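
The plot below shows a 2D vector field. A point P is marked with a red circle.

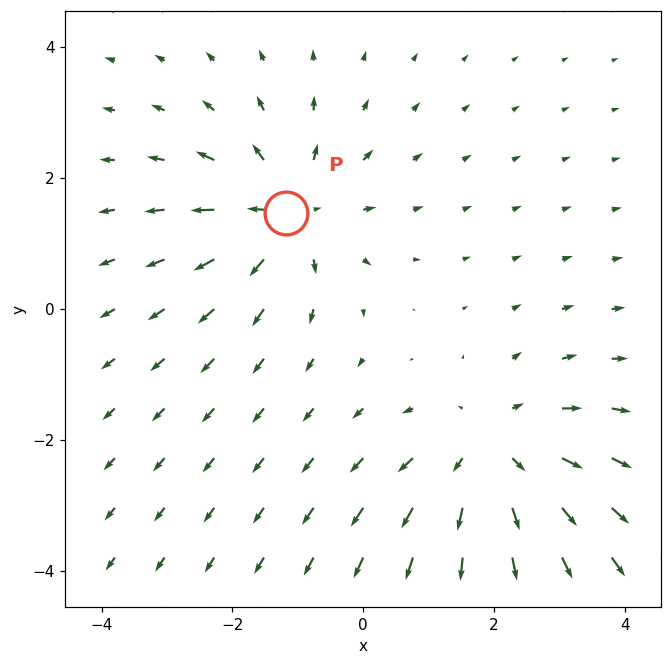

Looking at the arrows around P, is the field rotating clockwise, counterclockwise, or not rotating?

Near P at (-1.2, 1.5) the arrows show no circulation. The curl there is ≈0.

not rotating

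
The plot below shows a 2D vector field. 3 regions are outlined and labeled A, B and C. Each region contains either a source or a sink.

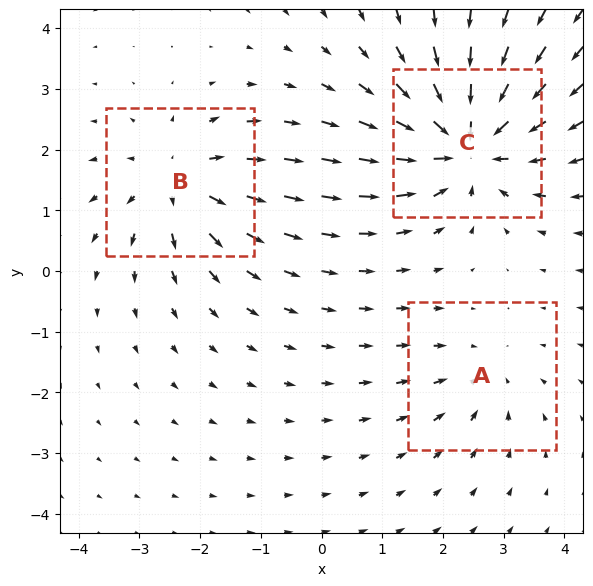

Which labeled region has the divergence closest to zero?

A

Divergence at each region's feature centre — A: about -2, B: about +3, C: about -5. Region A is closest to zero.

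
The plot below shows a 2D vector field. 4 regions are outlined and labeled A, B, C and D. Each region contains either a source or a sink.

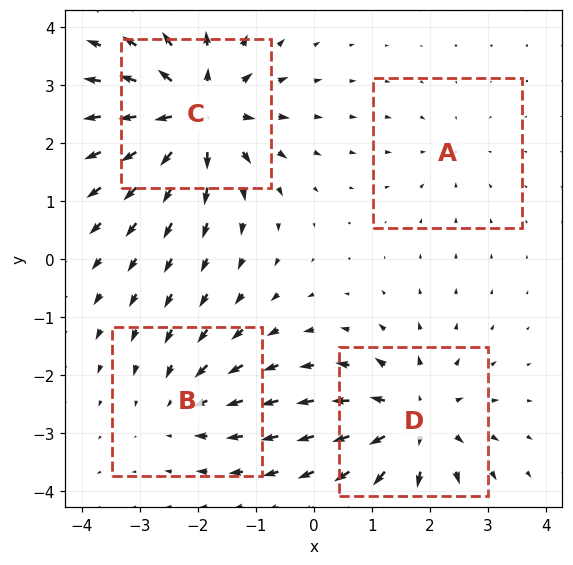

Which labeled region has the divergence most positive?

Divergence at each region's feature centre — A: about -2, B: about -4, C: about +8, D: about +6. Region C is most positive.

C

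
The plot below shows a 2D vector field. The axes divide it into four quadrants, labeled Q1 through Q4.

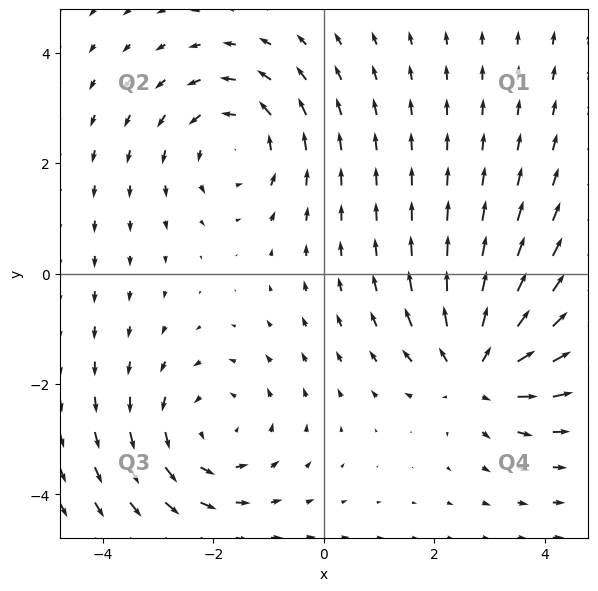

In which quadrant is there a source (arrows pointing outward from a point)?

The source sits at approximately (2.8, -1.8), which lies in quadrant Q4. The divergence there is about +4, positive as expected for a source.

Q4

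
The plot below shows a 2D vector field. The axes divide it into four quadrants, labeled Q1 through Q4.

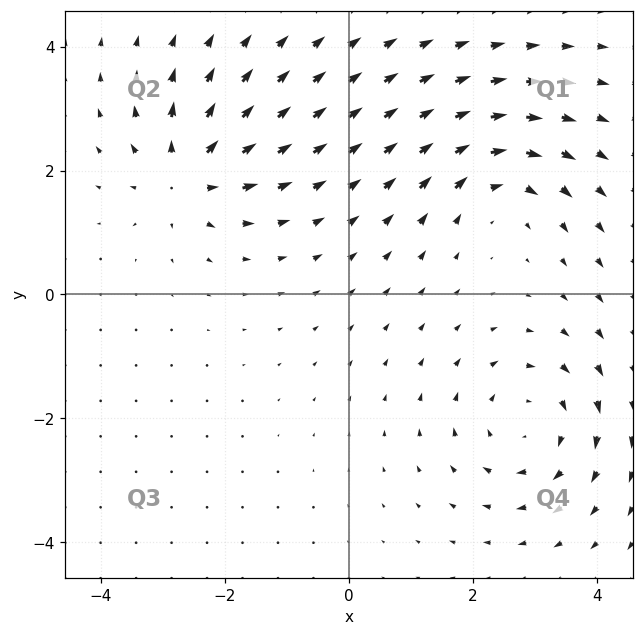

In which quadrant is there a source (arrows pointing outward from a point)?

The source sits at approximately (-2.6, 1.9), which lies in quadrant Q2. The divergence there is about +5, positive as expected for a source.

Q2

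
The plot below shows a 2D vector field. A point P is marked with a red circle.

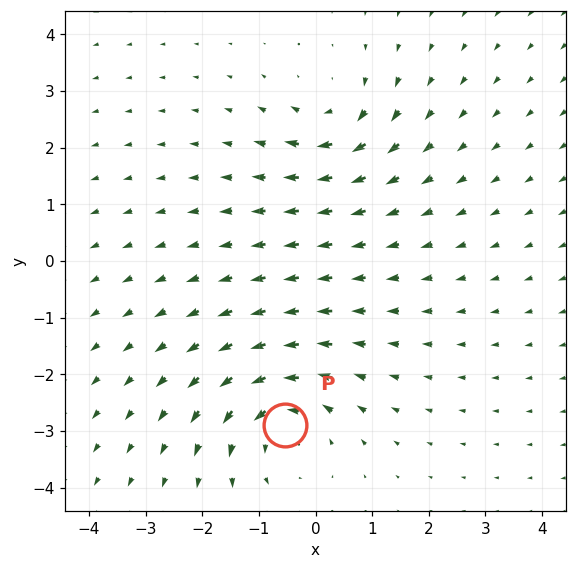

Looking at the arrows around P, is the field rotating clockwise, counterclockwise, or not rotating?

counterclockwise

Near P at (-0.5, -2.9) the arrows circulate counterclockwise. The curl (z-component) there is about +4; positive curl means counterclockwise rotation.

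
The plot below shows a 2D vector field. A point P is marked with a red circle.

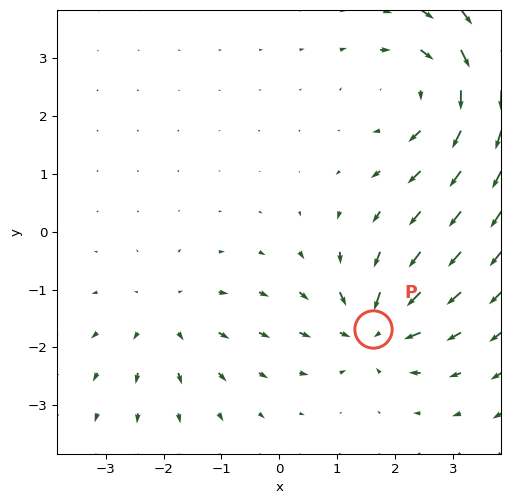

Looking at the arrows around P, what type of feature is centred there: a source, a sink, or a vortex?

sink

At P (1.6, -1.7) the arrows converge inward. Divergence about -5, curl ≈0 — negative divergence with near-zero curl is a sink.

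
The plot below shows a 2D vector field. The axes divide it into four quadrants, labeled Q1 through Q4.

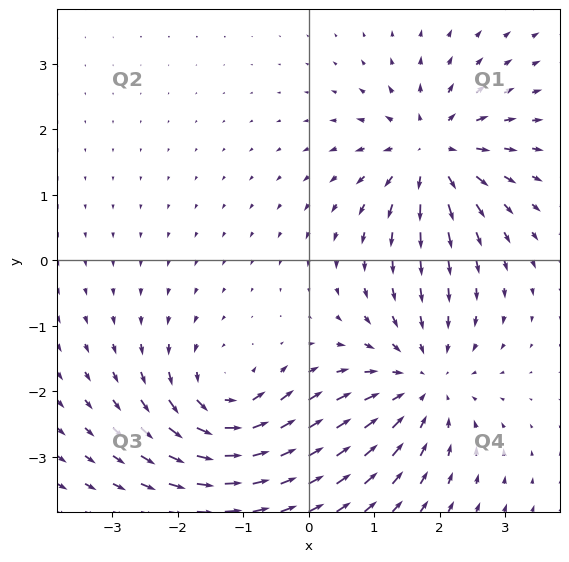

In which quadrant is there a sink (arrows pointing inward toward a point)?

The sink sits at approximately (1.7, -1.9), which lies in quadrant Q4. The divergence there is about -4, negative as expected for a sink.

Q4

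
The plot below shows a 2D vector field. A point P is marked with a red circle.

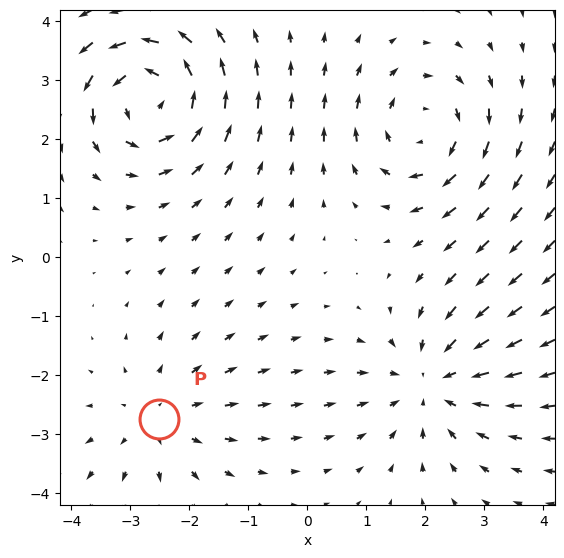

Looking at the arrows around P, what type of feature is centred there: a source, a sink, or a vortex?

source

At P (-2.5, -2.8) the arrows spread outward. Divergence about +2, curl ≈0 — positive divergence with near-zero curl is a source.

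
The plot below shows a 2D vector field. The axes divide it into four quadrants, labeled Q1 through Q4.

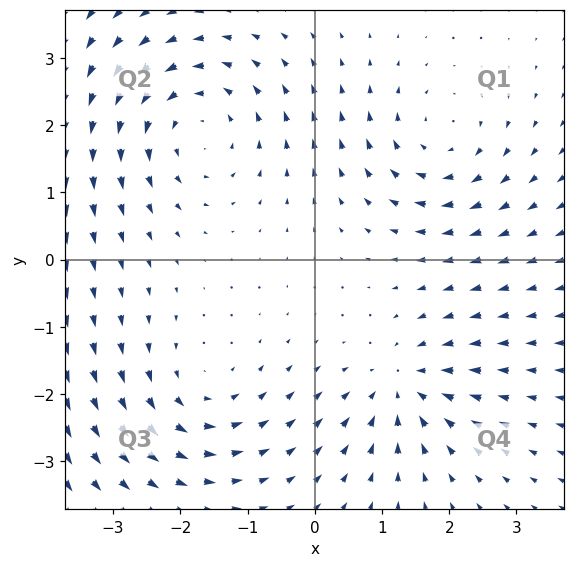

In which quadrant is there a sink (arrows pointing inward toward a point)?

The sink sits at approximately (1.3, -1.9), which lies in quadrant Q4. The divergence there is about -5, negative as expected for a sink.

Q4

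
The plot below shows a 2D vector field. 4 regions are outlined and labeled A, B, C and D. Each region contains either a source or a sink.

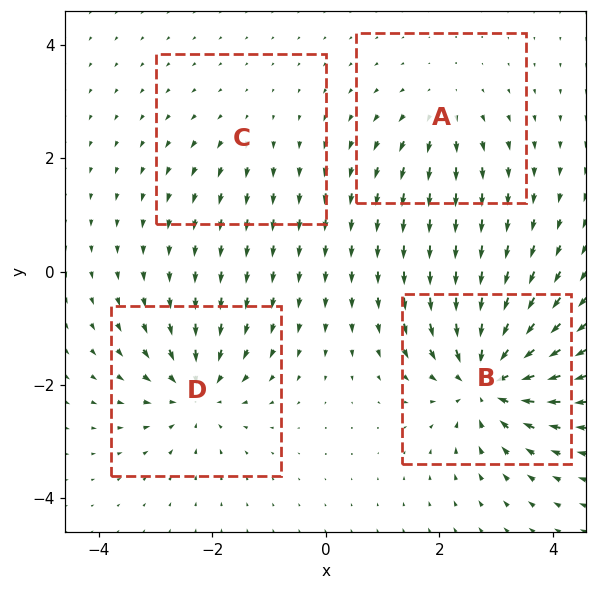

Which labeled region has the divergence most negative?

Divergence at each region's feature centre — A: about +4, B: about -8, C: about +2, D: about -6. Region B is most negative.

B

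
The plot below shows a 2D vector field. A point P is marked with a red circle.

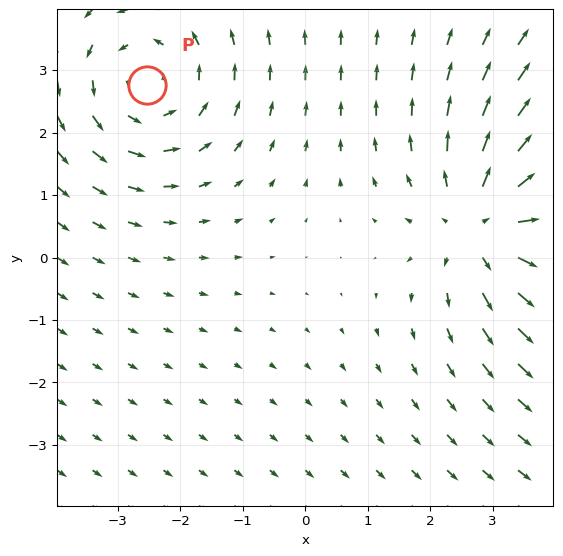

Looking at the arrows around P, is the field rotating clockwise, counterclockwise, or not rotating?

Near P at (-2.5, 2.8) the arrows circulate counterclockwise. The curl (z-component) there is about +2; positive curl means counterclockwise rotation.

counterclockwise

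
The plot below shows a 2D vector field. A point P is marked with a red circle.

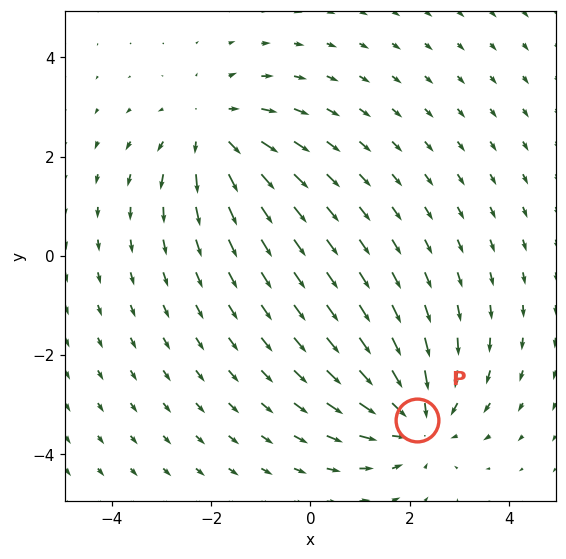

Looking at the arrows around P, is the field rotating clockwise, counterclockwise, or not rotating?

not rotating

Near P at (2.2, -3.3) the arrows show no circulation. The curl there is ≈0.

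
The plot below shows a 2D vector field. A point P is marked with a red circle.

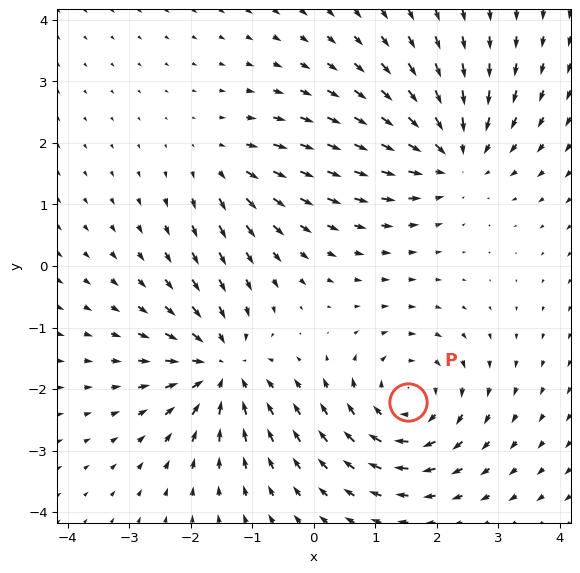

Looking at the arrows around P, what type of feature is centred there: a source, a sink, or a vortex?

At P (1.5, -2.2) the arrows circulate clockwise. Divergence ≈0, curl about -6 — near-zero divergence with nonzero curl is a vortex.

vortex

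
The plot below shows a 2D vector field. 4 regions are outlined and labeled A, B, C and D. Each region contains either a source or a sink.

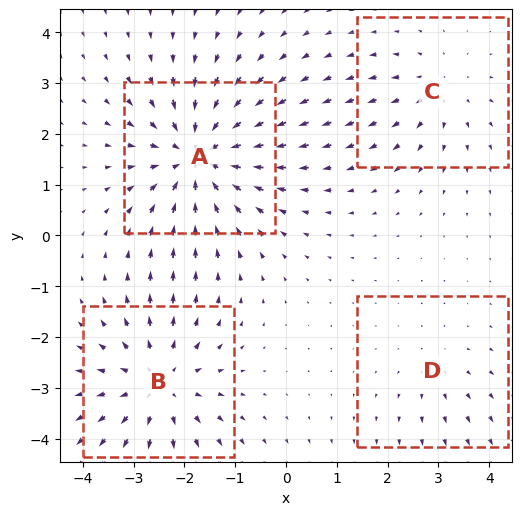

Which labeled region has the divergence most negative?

A

Divergence at each region's feature centre — A: about -6, B: about +5, C: about +3, D: about +2. Region A is most negative.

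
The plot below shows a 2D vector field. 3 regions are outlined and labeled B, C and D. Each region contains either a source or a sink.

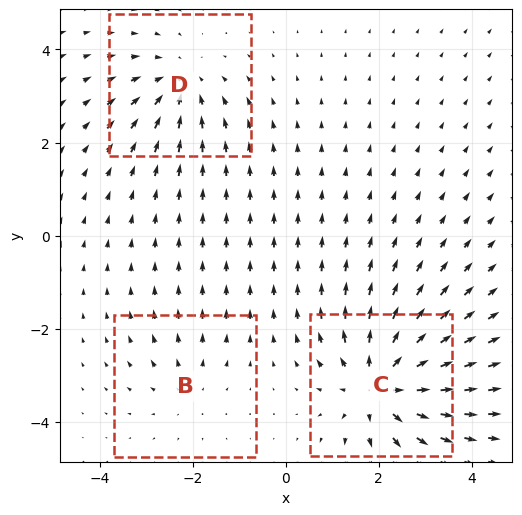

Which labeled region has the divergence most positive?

Divergence at each region's feature centre — B: about +2, C: about +5, D: about -3. Region C is most positive.

C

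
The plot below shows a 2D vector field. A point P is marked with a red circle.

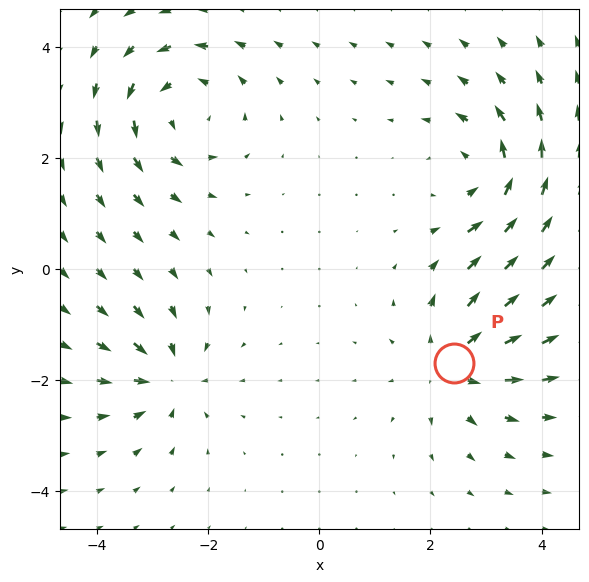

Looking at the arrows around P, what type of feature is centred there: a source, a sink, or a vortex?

source

At P (2.4, -1.7) the arrows spread outward. Divergence about +5, curl ≈0 — positive divergence with near-zero curl is a source.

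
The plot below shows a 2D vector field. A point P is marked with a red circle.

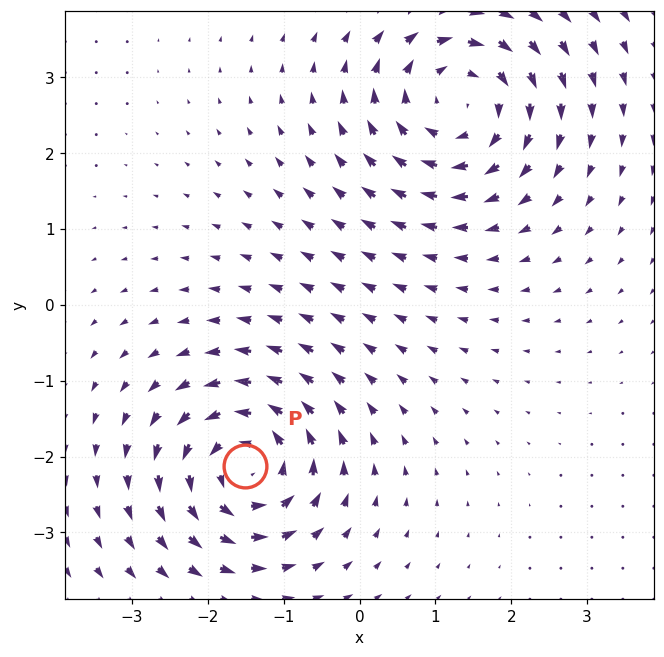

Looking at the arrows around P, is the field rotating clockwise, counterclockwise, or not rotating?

Near P at (-1.5, -2.1) the arrows circulate counterclockwise. The curl (z-component) there is about +5; positive curl means counterclockwise rotation.

counterclockwise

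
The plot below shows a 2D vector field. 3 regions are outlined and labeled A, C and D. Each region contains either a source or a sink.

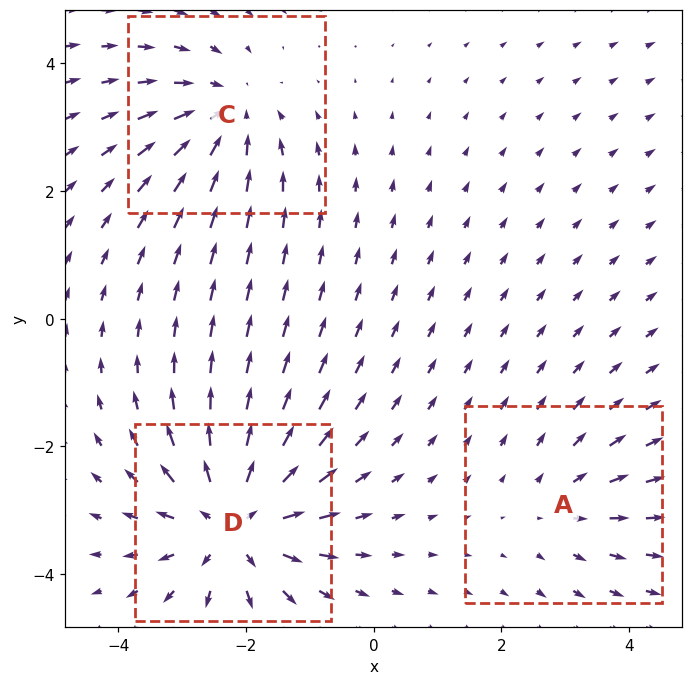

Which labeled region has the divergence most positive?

Divergence at each region's feature centre — A: about +2, C: about -3, D: about +5. Region D is most positive.

D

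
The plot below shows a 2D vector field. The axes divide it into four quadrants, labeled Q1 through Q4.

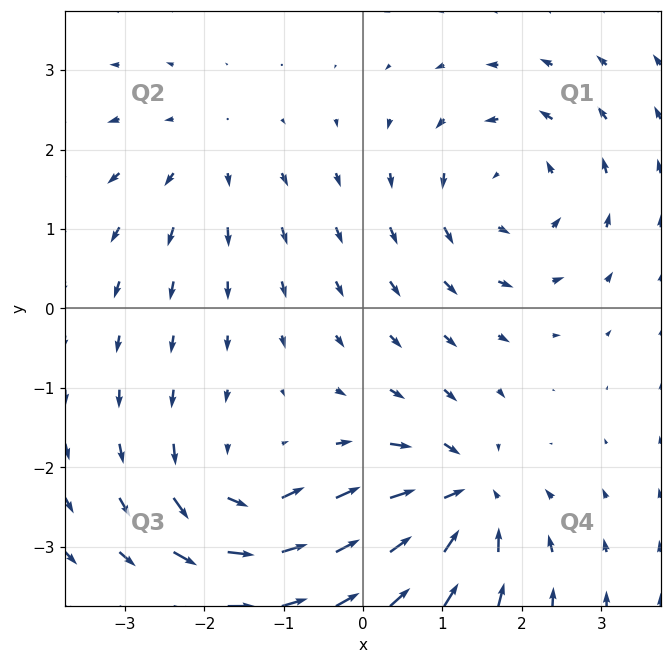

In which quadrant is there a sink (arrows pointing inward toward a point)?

Q4

The sink sits at approximately (1.3, -2.4), which lies in quadrant Q4. The divergence there is about -6, negative as expected for a sink.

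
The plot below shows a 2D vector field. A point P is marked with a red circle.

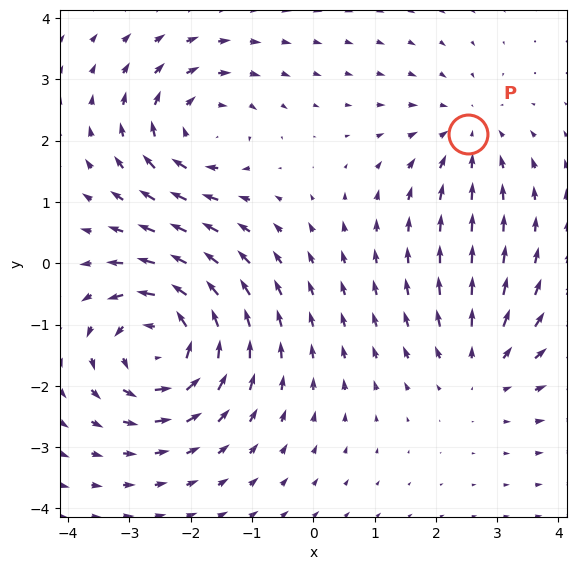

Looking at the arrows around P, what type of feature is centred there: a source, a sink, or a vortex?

sink

At P (2.5, 2.1) the arrows converge inward. Divergence about -3, curl ≈0 — negative divergence with near-zero curl is a sink.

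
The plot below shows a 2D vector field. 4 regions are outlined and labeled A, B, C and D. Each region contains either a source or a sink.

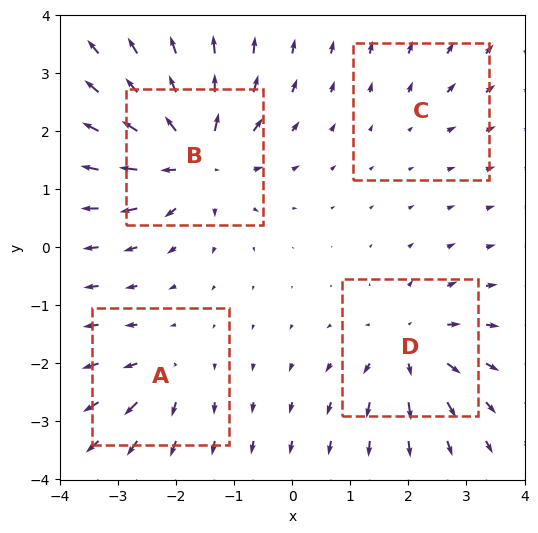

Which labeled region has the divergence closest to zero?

C

Divergence at each region's feature centre — A: about +4, B: about +9, C: about +2, D: about +6. Region C is closest to zero.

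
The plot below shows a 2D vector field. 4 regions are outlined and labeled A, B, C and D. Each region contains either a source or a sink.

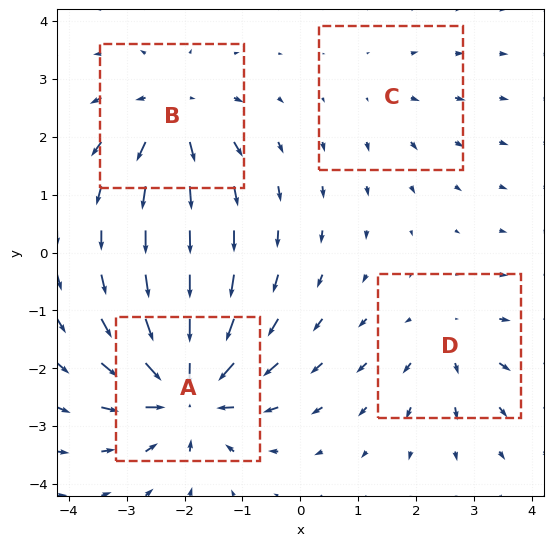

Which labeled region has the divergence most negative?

Divergence at each region's feature centre — A: about -9, B: about +6, C: about +2, D: about +4. Region A is most negative.

A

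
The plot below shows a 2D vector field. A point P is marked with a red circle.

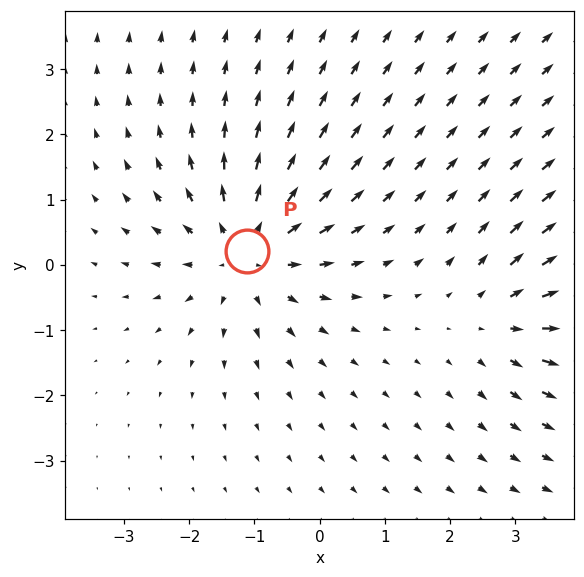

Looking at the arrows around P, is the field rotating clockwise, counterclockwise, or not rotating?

Near P at (-1.1, 0.2) the arrows show no circulation. The curl there is ≈0.

not rotating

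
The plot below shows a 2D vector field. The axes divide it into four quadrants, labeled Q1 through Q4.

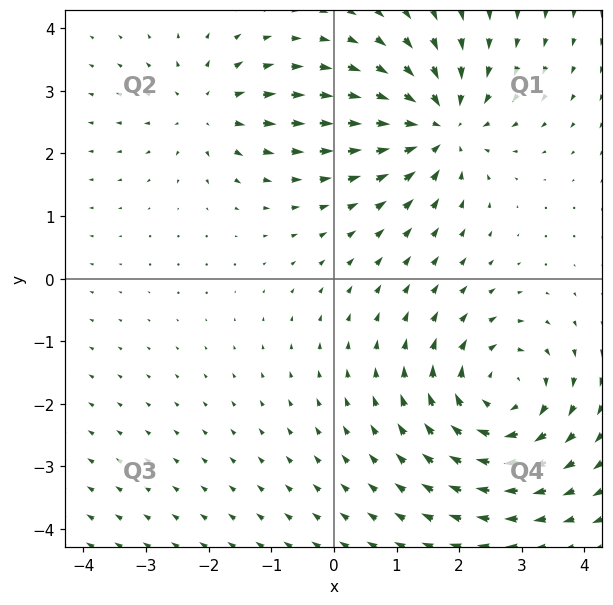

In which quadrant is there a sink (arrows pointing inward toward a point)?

The sink sits at approximately (1.7, 2.4), which lies in quadrant Q1. The divergence there is about -5, negative as expected for a sink.

Q1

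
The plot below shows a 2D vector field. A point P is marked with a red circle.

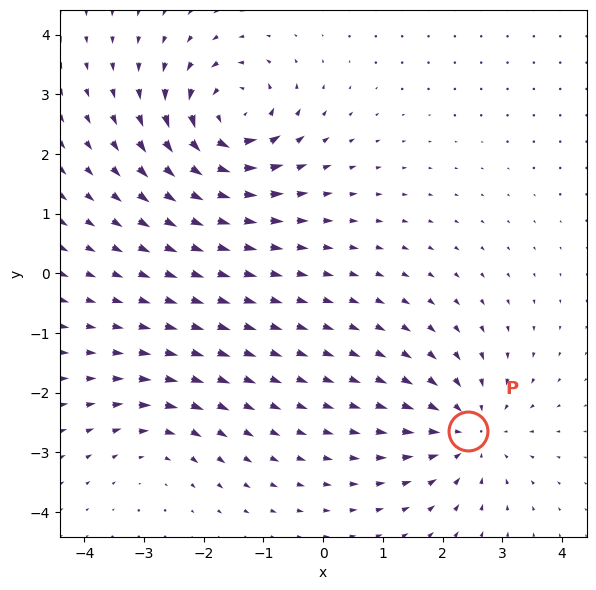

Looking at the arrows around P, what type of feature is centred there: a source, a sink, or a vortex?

At P (2.4, -2.6) the arrows converge inward. Divergence about -4, curl ≈0 — negative divergence with near-zero curl is a sink.

sink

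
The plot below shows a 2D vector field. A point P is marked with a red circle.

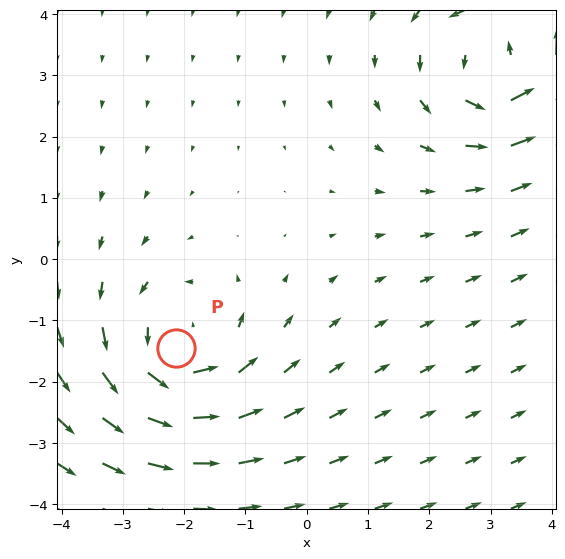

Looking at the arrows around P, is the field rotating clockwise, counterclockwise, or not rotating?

Near P at (-2.1, -1.4) the arrows circulate counterclockwise. The curl (z-component) there is about +5; positive curl means counterclockwise rotation.

counterclockwise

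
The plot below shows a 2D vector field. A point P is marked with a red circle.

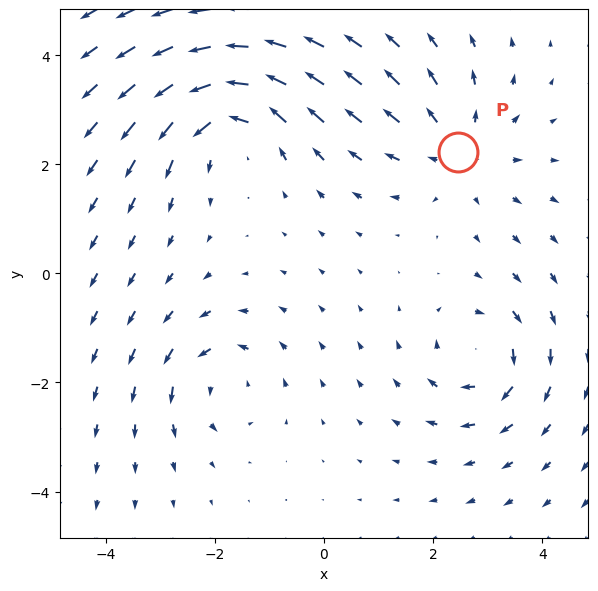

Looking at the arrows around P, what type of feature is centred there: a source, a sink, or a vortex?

At P (2.5, 2.2) the arrows spread outward. Divergence about +3, curl ≈0 — positive divergence with near-zero curl is a source.

source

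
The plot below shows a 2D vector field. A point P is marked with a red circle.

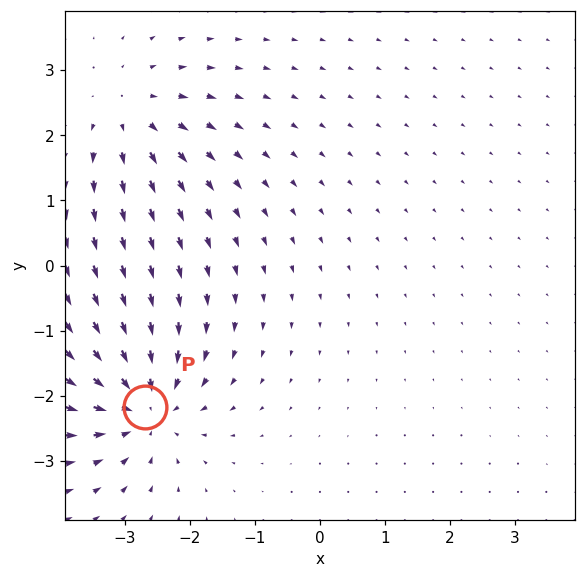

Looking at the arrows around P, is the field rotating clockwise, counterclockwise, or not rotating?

not rotating

Near P at (-2.7, -2.2) the arrows show no circulation. The curl there is ≈0.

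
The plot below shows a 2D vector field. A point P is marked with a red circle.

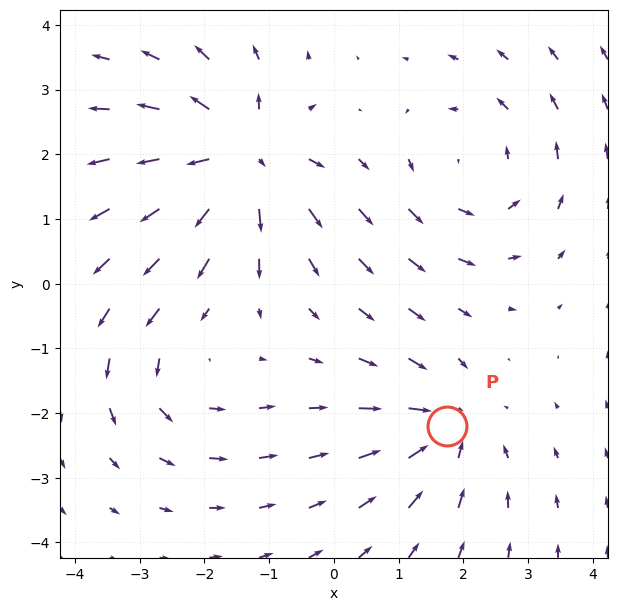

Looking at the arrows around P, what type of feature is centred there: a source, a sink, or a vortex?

At P (1.7, -2.2) the arrows converge inward. Divergence about -3, curl ≈0 — negative divergence with near-zero curl is a sink.

sink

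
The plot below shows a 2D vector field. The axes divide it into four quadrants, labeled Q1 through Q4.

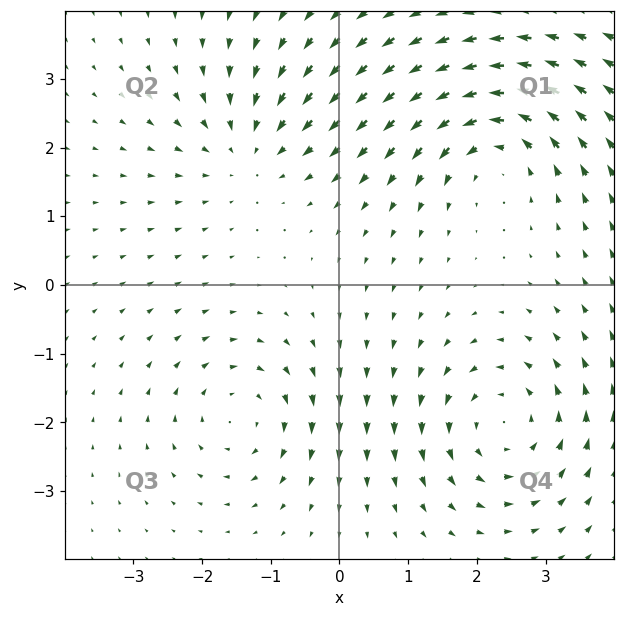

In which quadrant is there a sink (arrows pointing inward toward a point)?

The sink sits at approximately (-1.3, 2.0), which lies in quadrant Q2. The divergence there is about -3, negative as expected for a sink.

Q2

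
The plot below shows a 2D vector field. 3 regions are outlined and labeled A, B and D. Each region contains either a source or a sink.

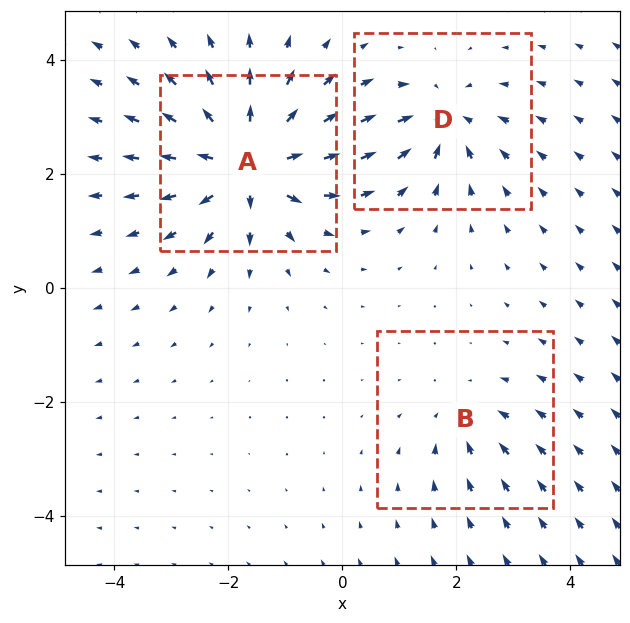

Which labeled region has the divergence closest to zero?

Divergence at each region's feature centre — A: about +6, B: about -2, D: about -4. Region B is closest to zero.

B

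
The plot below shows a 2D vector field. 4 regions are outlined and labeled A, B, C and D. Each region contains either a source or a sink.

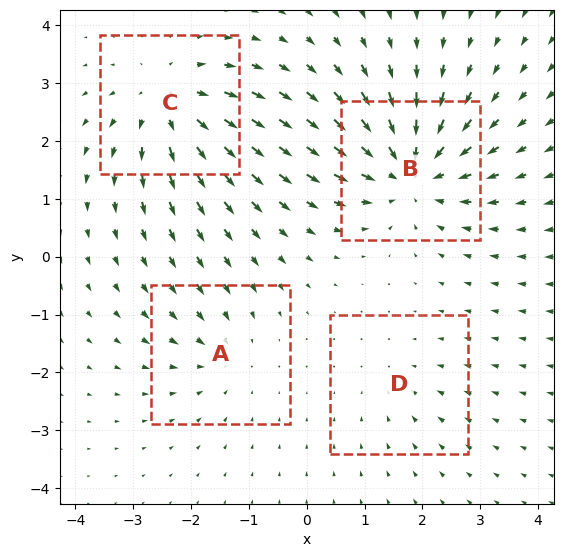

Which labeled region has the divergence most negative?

B

Divergence at each region's feature centre — A: about -3, B: about -6, C: about +5, D: about -2. Region B is most negative.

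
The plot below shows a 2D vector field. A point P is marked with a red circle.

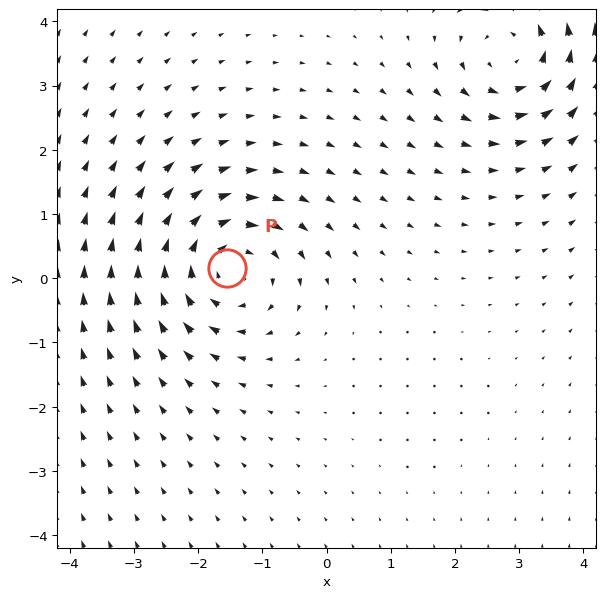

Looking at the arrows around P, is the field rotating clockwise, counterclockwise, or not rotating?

clockwise

Near P at (-1.6, 0.2) the arrows circulate clockwise. The curl (z-component) there is about -5; negative curl means clockwise rotation.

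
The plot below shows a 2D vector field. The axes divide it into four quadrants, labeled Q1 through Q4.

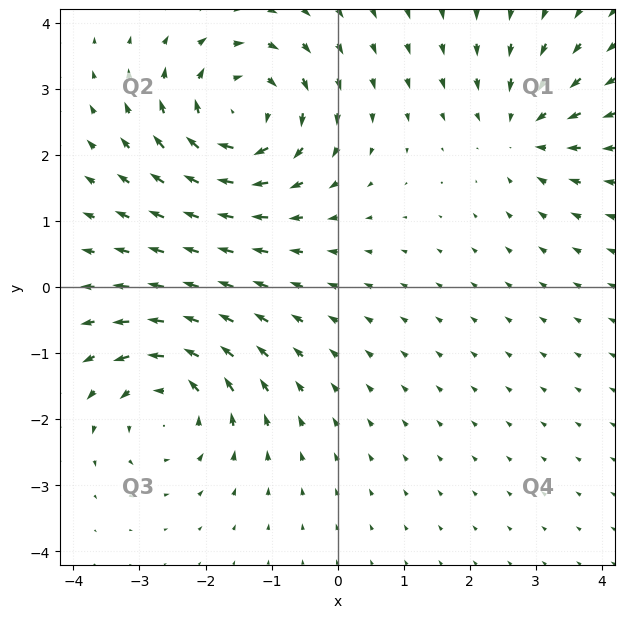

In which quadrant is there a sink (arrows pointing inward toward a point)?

Q1

The sink sits at approximately (2.8, 2.4), which lies in quadrant Q1. The divergence there is about -3, negative as expected for a sink.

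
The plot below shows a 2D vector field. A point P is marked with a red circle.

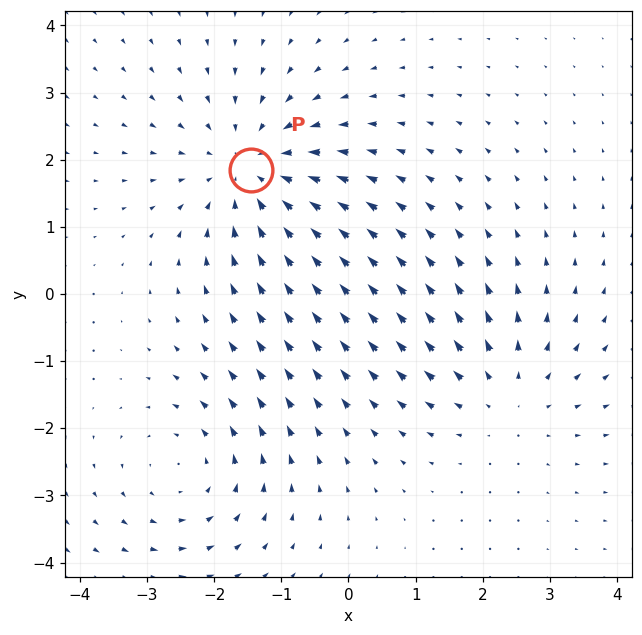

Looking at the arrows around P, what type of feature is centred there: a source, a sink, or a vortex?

sink

At P (-1.5, 1.8) the arrows converge inward. Divergence about -4, curl ≈0 — negative divergence with near-zero curl is a sink.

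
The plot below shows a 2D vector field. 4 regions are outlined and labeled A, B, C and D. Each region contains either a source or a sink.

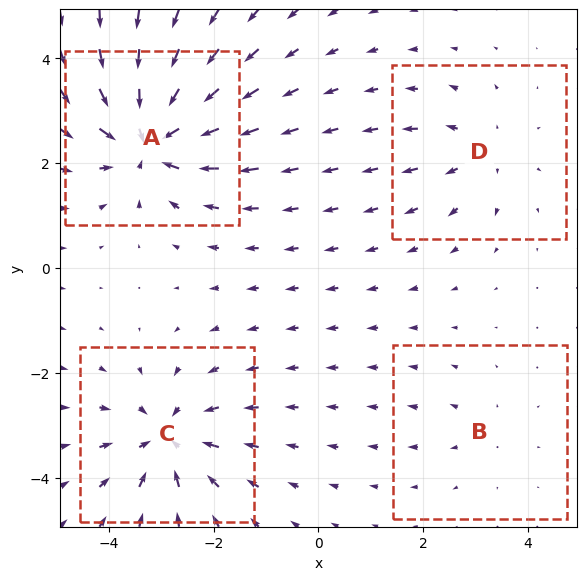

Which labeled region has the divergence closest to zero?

B

Divergence at each region's feature centre — A: about -8, B: about +2, C: about -6, D: about +3. Region B is closest to zero.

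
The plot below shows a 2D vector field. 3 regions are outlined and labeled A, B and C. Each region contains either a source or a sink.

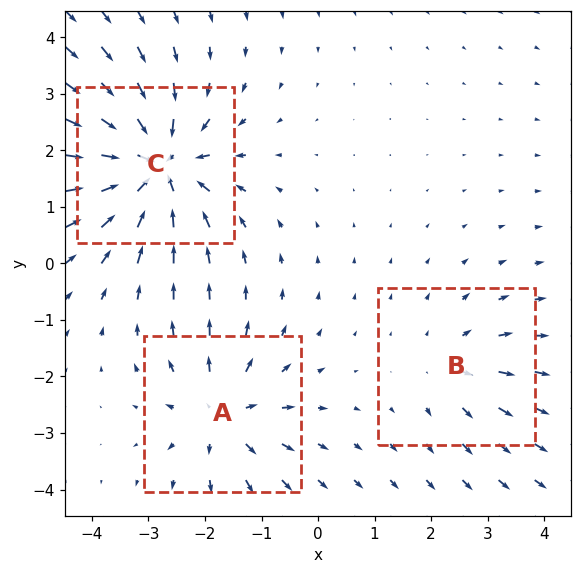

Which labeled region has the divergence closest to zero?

B

Divergence at each region's feature centre — A: about +4, B: about +2, C: about -6. Region B is closest to zero.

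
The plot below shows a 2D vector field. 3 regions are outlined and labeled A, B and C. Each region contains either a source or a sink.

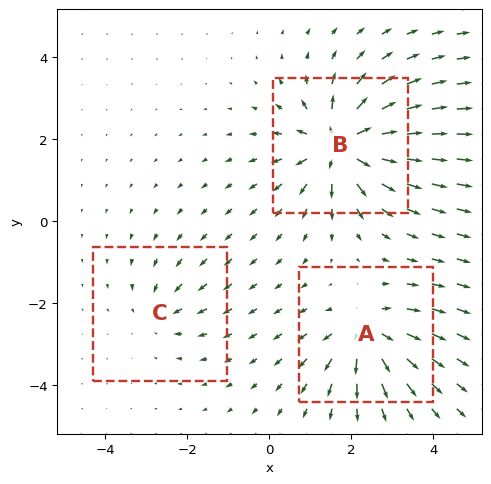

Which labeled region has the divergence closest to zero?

Divergence at each region's feature centre — A: about +4, B: about +6, C: about -2. Region C is closest to zero.

C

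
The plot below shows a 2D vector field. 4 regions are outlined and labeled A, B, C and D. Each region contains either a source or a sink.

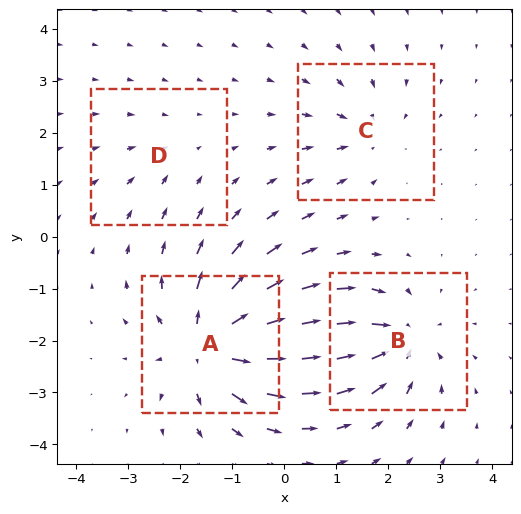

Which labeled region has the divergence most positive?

A

Divergence at each region's feature centre — A: about +8, B: about -6, C: about -4, D: about -2. Region A is most positive.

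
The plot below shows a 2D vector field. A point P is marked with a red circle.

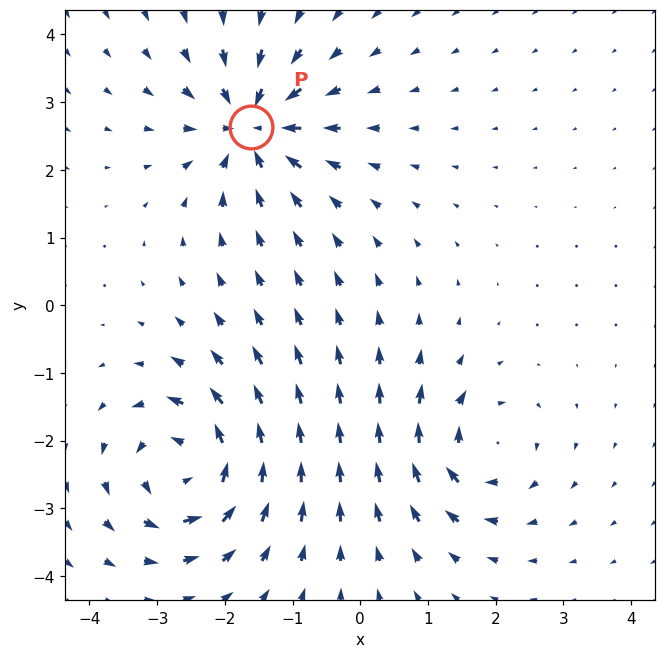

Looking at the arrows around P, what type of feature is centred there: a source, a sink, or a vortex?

sink

At P (-1.6, 2.6) the arrows converge inward. Divergence about -5, curl ≈0 — negative divergence with near-zero curl is a sink.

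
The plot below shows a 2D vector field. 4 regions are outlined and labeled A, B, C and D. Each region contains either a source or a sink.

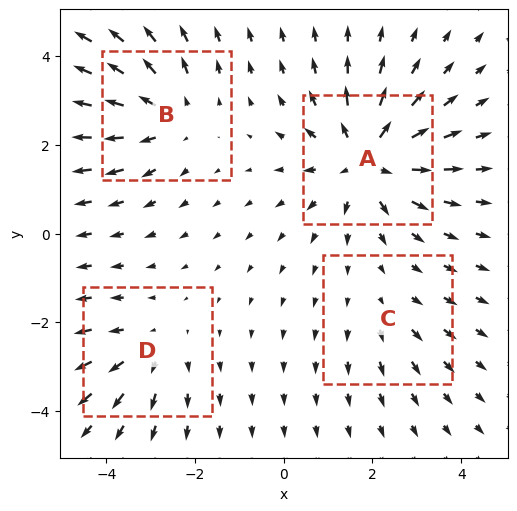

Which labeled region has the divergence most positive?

Divergence at each region's feature centre — A: about +6, B: about +4, C: about +2, D: about +3. Region A is most positive.

A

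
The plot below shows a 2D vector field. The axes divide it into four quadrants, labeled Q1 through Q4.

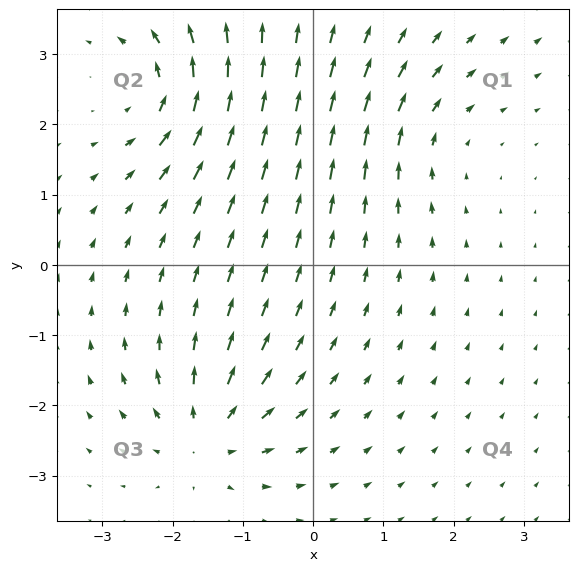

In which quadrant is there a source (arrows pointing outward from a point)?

Q3

The source sits at approximately (-1.5, -2.4), which lies in quadrant Q3. The divergence there is about +5, positive as expected for a source.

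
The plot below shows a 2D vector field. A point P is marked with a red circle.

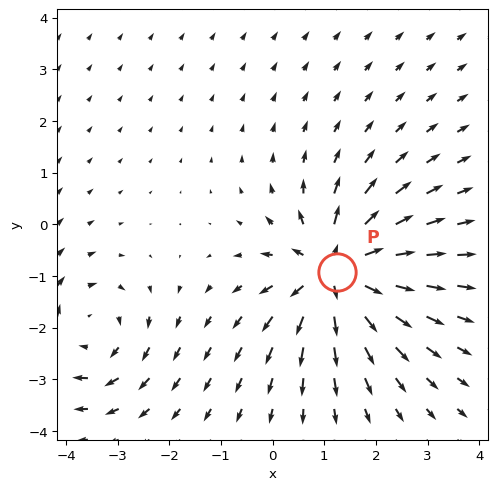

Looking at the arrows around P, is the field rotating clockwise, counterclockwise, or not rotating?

Near P at (1.2, -0.9) the arrows show no circulation. The curl there is ≈0.

not rotating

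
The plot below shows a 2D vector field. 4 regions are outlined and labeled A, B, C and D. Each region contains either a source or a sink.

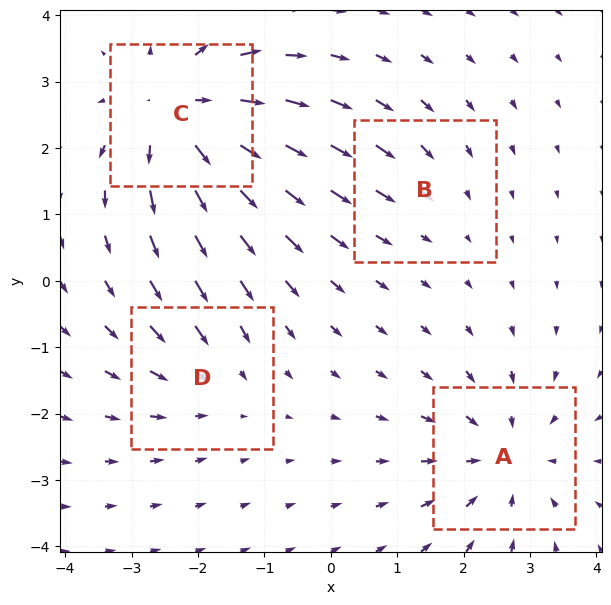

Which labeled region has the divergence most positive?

Divergence at each region's feature centre — A: about -4, B: about -2, C: about +6, D: about -3. Region C is most positive.

C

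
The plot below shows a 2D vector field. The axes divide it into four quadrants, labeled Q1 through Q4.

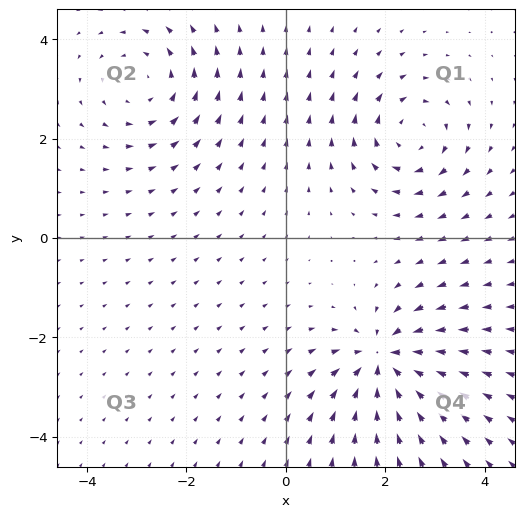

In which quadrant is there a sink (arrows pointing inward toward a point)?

Q4

The sink sits at approximately (2.0, -2.5), which lies in quadrant Q4. The divergence there is about -6, negative as expected for a sink.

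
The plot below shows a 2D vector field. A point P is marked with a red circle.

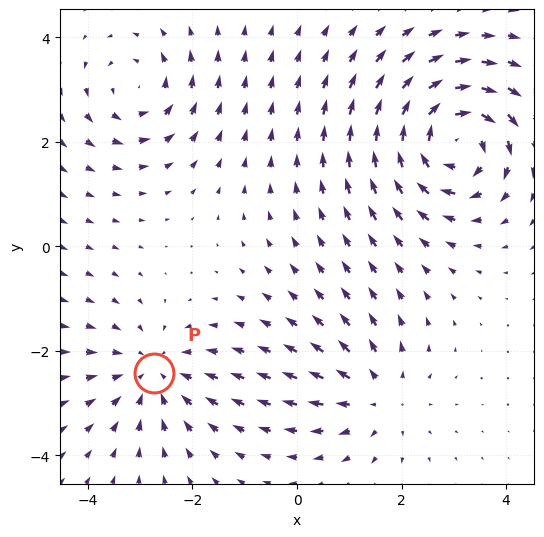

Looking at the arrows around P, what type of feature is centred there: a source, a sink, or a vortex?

sink

At P (-2.7, -2.4) the arrows converge inward. Divergence about -3, curl ≈0 — negative divergence with near-zero curl is a sink.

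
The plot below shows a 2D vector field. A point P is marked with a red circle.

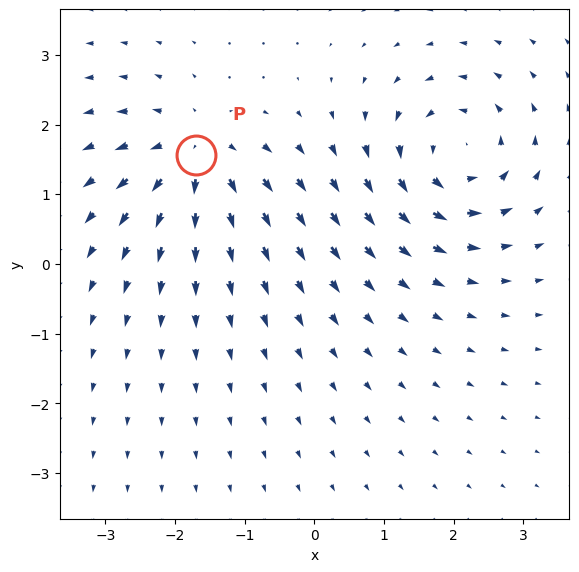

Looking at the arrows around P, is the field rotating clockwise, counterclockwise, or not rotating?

not rotating

Near P at (-1.7, 1.6) the arrows show no circulation. The curl there is ≈0.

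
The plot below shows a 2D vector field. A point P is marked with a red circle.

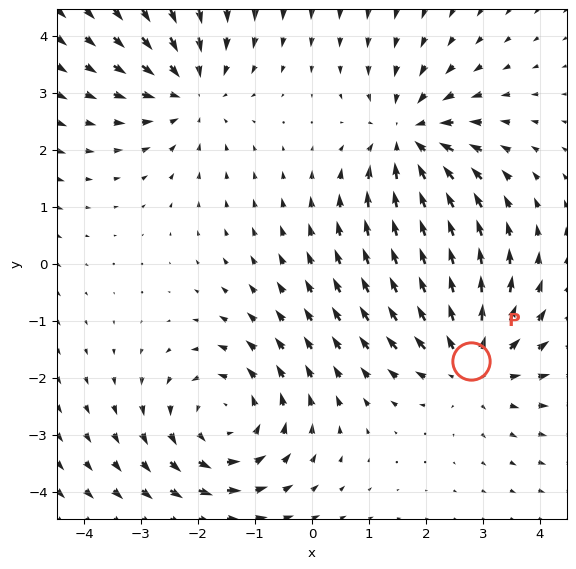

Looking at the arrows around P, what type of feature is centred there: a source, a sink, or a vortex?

At P (2.8, -1.7) the arrows spread outward. Divergence about +5, curl ≈0 — positive divergence with near-zero curl is a source.

source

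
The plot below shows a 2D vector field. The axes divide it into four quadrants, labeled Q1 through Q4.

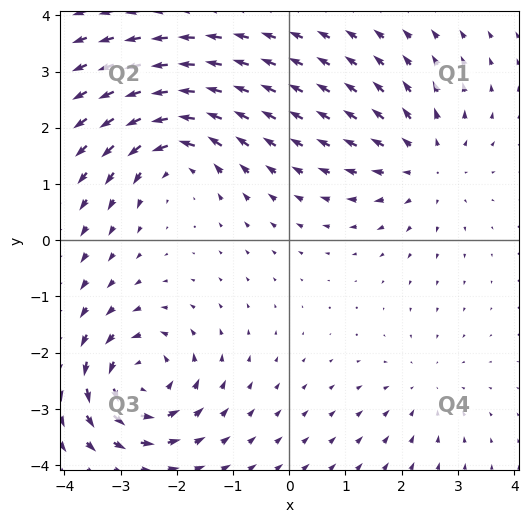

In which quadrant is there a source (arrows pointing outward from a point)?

Q1

The source sits at approximately (2.4, 1.4), which lies in quadrant Q1. The divergence there is about +4, positive as expected for a source.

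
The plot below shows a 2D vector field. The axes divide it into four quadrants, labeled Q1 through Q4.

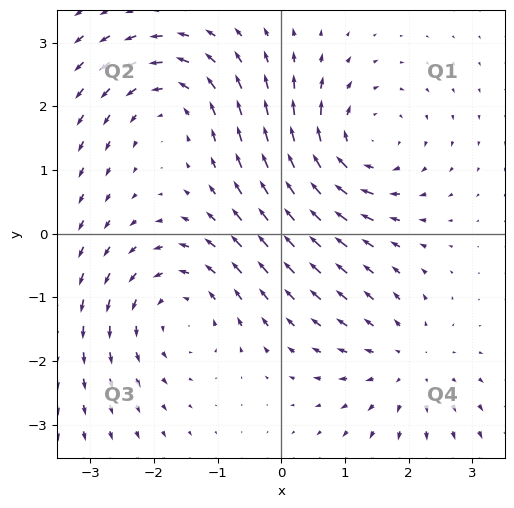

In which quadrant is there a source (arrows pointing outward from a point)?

The source sits at approximately (2.0, -2.0), which lies in quadrant Q4. The divergence there is about +3, positive as expected for a source.

Q4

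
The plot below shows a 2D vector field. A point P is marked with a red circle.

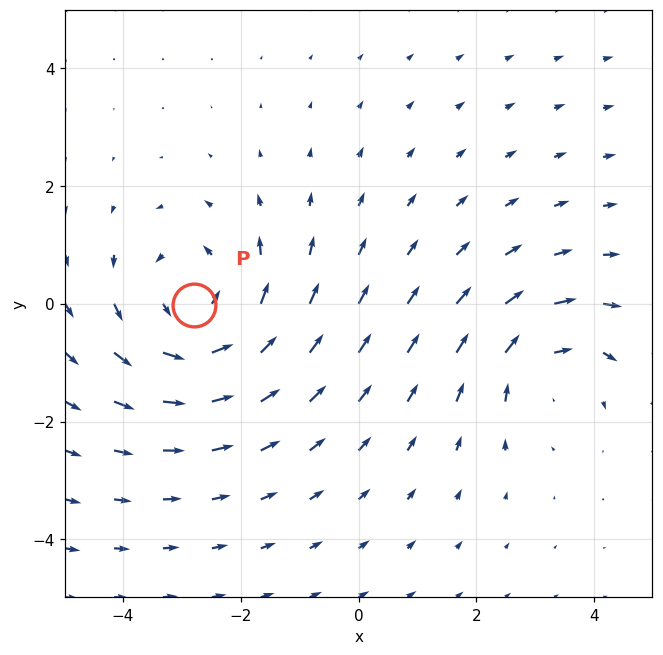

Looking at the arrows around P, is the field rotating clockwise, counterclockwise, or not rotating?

counterclockwise

Near P at (-2.8, -0.0) the arrows circulate counterclockwise. The curl (z-component) there is about +3; positive curl means counterclockwise rotation.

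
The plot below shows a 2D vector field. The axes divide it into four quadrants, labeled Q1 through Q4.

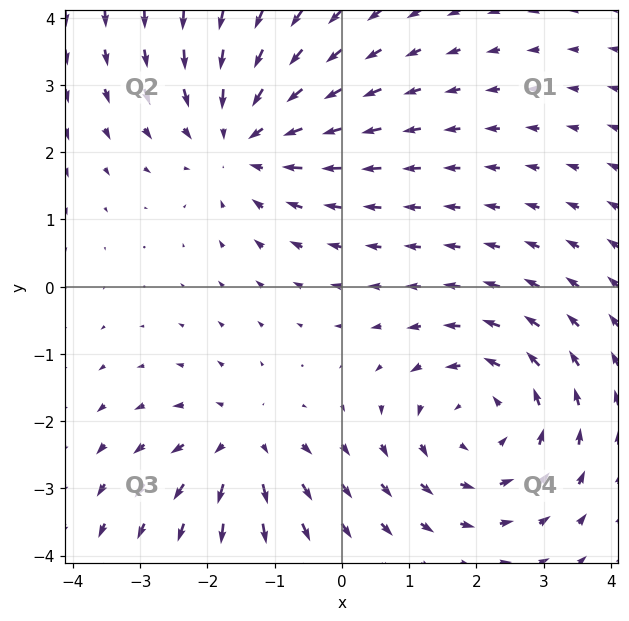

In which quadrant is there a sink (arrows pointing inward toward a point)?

The sink sits at approximately (-1.5, 2.2), which lies in quadrant Q2. The divergence there is about -3, negative as expected for a sink.

Q2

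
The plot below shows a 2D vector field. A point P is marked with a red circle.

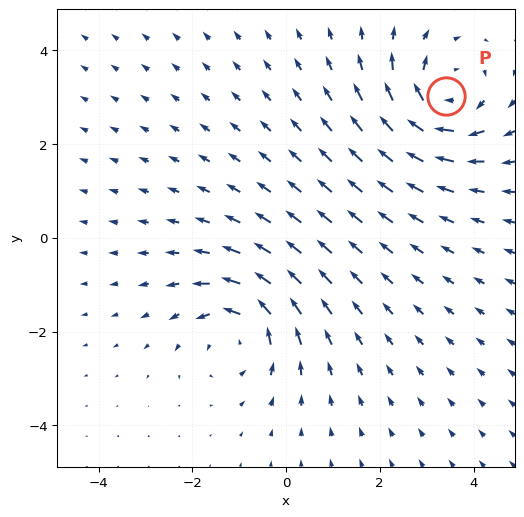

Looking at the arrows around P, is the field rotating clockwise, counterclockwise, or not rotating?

clockwise

Near P at (3.4, 3.0) the arrows circulate clockwise. The curl (z-component) there is about -6; negative curl means clockwise rotation.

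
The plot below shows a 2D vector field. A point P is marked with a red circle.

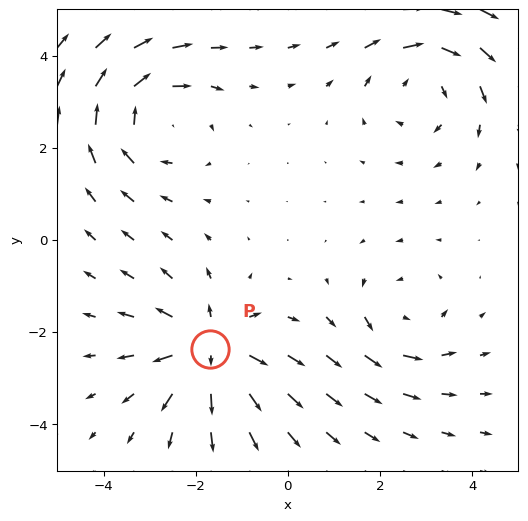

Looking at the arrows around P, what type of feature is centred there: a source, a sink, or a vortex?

source

At P (-1.7, -2.4) the arrows spread outward. Divergence about +5, curl ≈0 — positive divergence with near-zero curl is a source.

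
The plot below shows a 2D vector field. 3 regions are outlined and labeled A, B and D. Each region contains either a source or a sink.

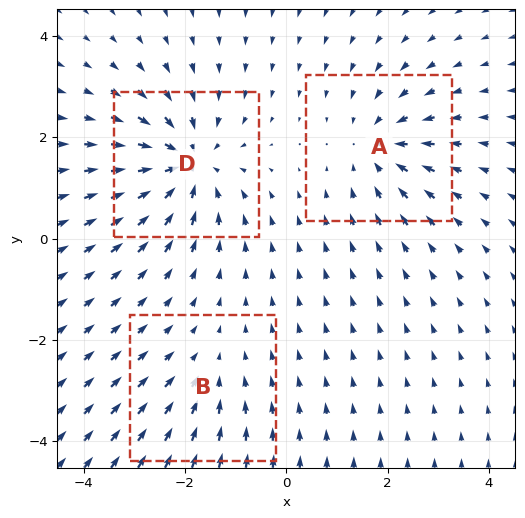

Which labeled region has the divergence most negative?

D

Divergence at each region's feature centre — A: about -3, B: about -2, D: about -5. Region D is most negative.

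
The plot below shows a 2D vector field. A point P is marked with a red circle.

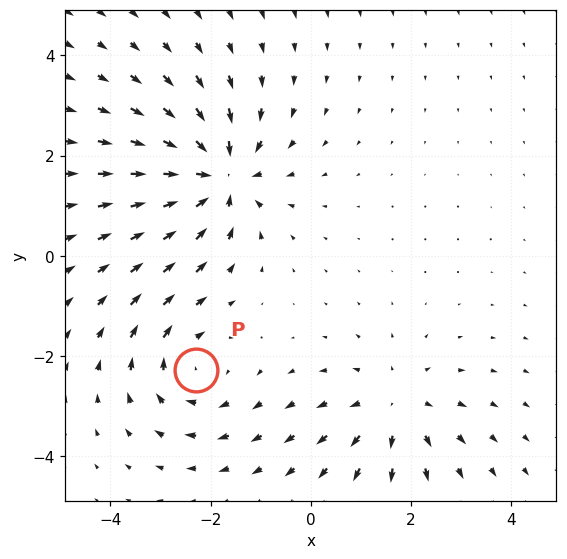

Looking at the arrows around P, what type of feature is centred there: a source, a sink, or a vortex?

At P (-2.3, -2.3) the arrows circulate clockwise. Divergence ≈0, curl about -3 — near-zero divergence with nonzero curl is a vortex.

vortex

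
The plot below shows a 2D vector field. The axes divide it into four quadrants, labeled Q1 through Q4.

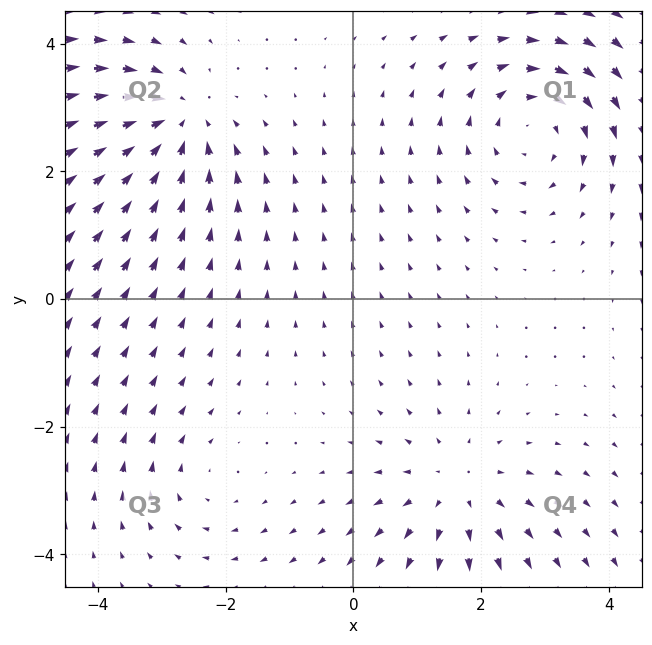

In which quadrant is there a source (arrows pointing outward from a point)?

Q4

The source sits at approximately (1.6, -2.9), which lies in quadrant Q4. The divergence there is about +4, positive as expected for a source.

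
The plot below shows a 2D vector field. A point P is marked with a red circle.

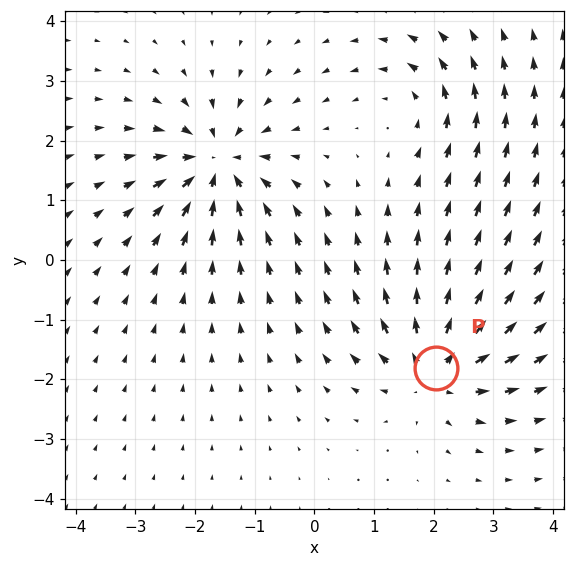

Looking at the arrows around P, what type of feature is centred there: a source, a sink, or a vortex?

At P (2.0, -1.8) the arrows spread outward. Divergence about +5, curl ≈0 — positive divergence with near-zero curl is a source.

source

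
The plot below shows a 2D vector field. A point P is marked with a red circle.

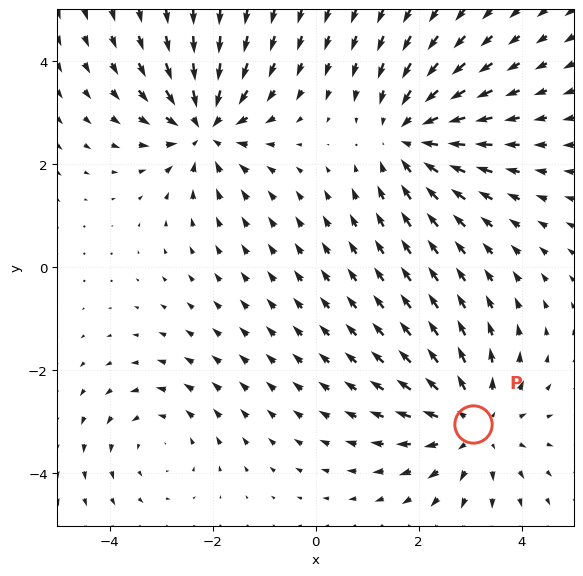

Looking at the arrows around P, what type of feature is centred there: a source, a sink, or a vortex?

source

At P (3.1, -3.0) the arrows spread outward. Divergence about +4, curl ≈0 — positive divergence with near-zero curl is a source.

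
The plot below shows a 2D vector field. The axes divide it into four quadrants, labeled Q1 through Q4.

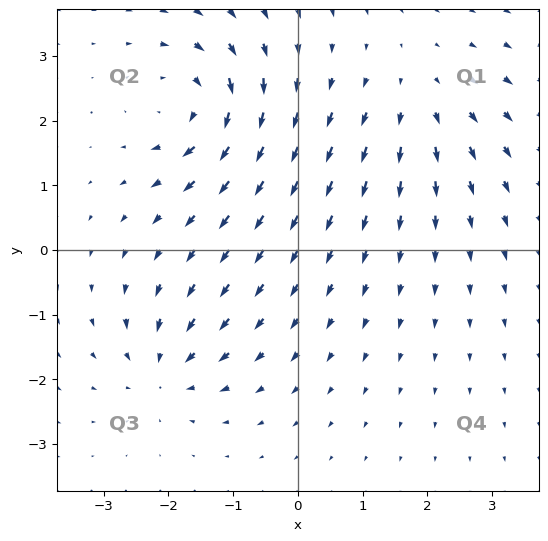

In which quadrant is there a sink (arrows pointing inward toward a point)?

Q3

The sink sits at approximately (-2.1, -1.8), which lies in quadrant Q3. The divergence there is about -5, negative as expected for a sink.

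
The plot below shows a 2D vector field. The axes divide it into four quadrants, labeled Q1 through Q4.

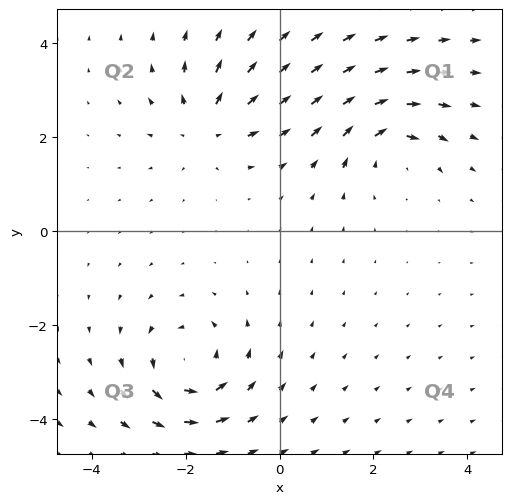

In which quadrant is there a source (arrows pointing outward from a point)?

Q2

The source sits at approximately (-1.5, 2.2), which lies in quadrant Q2. The divergence there is about +3, positive as expected for a source.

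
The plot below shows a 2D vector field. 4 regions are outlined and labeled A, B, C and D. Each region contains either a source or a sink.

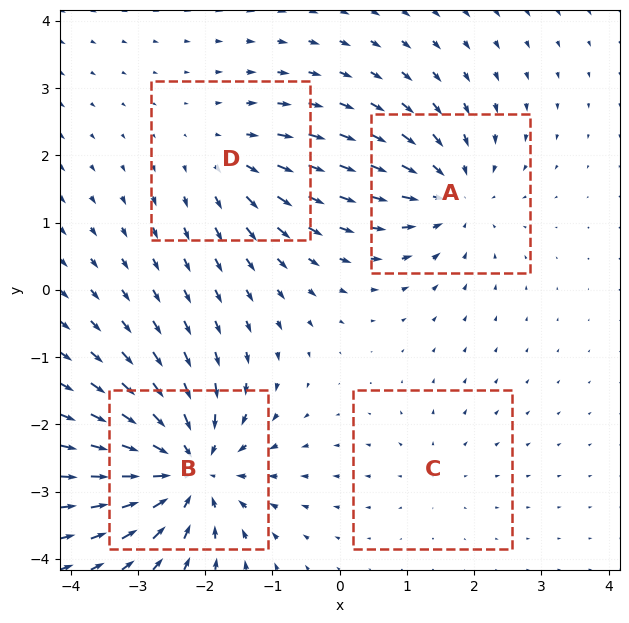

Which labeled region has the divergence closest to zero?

Divergence at each region's feature centre — A: about -5, B: about -8, C: about +2, D: about +4. Region C is closest to zero.

C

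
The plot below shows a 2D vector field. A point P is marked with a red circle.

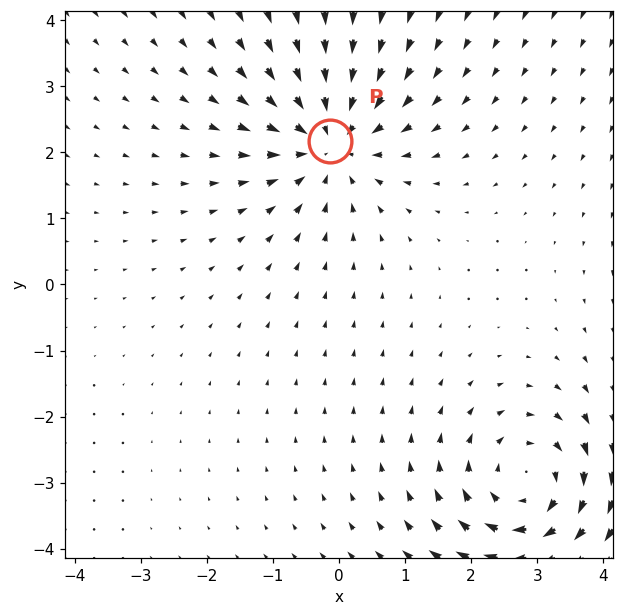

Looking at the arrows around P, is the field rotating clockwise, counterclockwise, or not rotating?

not rotating

Near P at (-0.1, 2.2) the arrows show no circulation. The curl there is ≈0.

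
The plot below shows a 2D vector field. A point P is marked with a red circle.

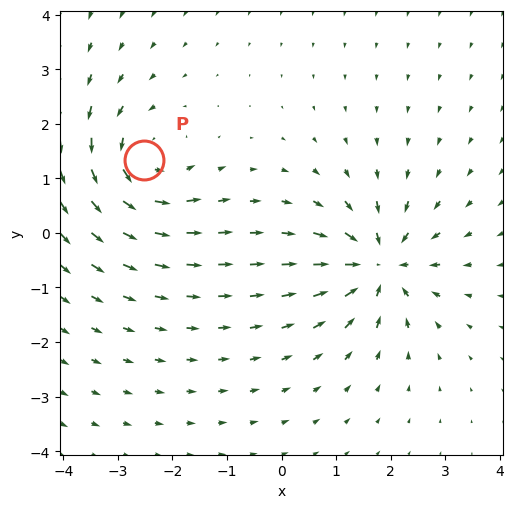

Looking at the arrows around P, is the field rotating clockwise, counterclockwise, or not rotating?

Near P at (-2.5, 1.3) the arrows circulate counterclockwise. The curl (z-component) there is about +3; positive curl means counterclockwise rotation.

counterclockwise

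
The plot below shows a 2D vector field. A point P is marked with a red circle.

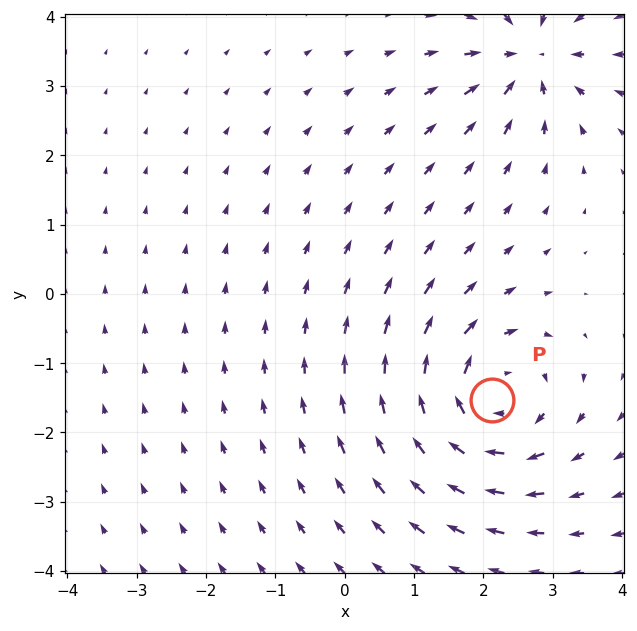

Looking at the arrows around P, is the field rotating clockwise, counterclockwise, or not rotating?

Near P at (2.1, -1.5) the arrows circulate clockwise. The curl (z-component) there is about -5; negative curl means clockwise rotation.

clockwise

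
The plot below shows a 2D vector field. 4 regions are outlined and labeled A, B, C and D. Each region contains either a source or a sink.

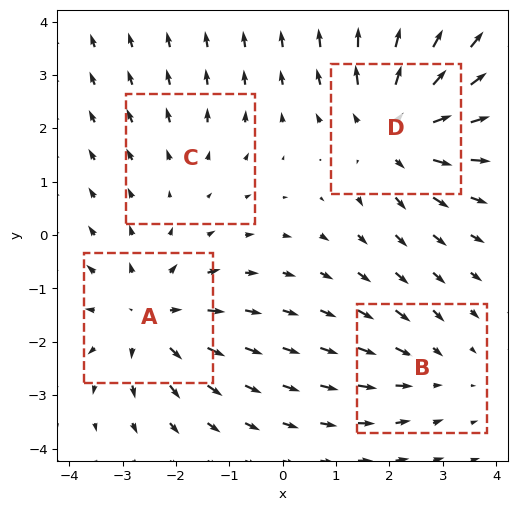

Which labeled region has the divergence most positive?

D

Divergence at each region's feature centre — A: about +5, B: about -3, C: about +2, D: about +6. Region D is most positive.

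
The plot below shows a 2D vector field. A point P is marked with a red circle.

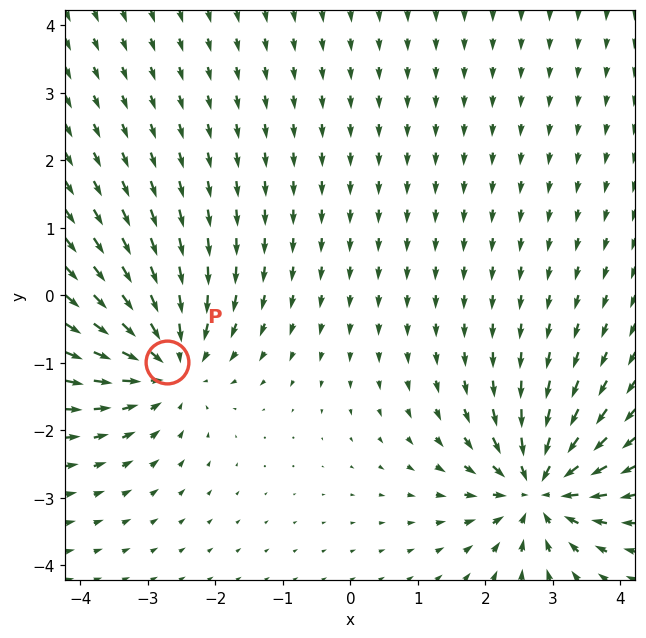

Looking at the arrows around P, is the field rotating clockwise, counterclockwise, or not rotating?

not rotating

Near P at (-2.7, -1.0) the arrows show no circulation. The curl there is ≈0.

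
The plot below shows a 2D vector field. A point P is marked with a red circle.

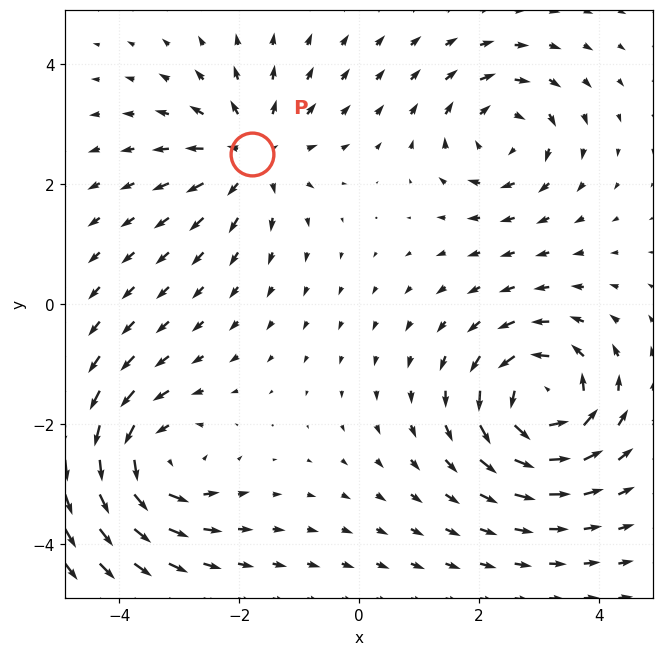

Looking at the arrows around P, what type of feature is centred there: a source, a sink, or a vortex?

At P (-1.8, 2.5) the arrows spread outward. Divergence about +4, curl ≈0 — positive divergence with near-zero curl is a source.

source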